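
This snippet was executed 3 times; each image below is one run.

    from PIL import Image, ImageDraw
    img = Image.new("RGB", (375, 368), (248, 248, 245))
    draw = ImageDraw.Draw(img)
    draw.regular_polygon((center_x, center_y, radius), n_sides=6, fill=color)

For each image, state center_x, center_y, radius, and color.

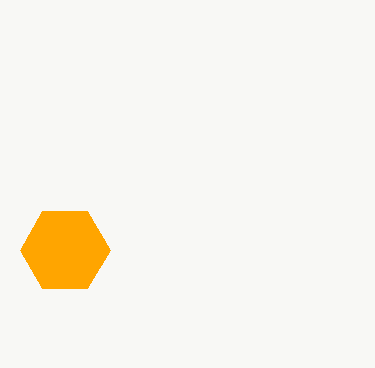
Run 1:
center_x = 65, center_y = 250, radius = 45, color = 'orange'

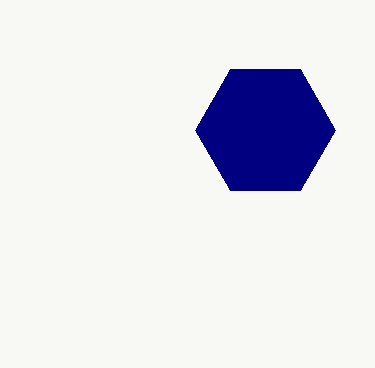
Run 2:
center_x = 265
center_y = 130
radius = 70
color = 'navy'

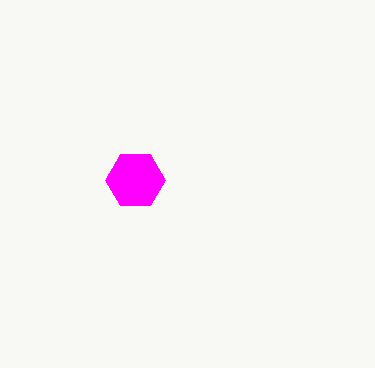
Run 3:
center_x = 135, center_y = 180, radius = 30, color = 'magenta'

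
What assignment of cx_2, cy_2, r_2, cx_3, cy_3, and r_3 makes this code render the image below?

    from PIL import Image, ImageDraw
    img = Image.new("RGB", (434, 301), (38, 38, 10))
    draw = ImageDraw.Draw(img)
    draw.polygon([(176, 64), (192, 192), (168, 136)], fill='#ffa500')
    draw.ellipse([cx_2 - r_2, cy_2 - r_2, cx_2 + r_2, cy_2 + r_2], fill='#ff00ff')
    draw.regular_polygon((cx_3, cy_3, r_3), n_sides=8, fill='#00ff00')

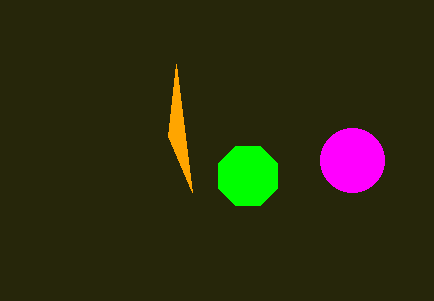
cx_2 = 352; cy_2 = 160; r_2 = 32; cx_3 = 248; cy_3 = 176; r_3 = 32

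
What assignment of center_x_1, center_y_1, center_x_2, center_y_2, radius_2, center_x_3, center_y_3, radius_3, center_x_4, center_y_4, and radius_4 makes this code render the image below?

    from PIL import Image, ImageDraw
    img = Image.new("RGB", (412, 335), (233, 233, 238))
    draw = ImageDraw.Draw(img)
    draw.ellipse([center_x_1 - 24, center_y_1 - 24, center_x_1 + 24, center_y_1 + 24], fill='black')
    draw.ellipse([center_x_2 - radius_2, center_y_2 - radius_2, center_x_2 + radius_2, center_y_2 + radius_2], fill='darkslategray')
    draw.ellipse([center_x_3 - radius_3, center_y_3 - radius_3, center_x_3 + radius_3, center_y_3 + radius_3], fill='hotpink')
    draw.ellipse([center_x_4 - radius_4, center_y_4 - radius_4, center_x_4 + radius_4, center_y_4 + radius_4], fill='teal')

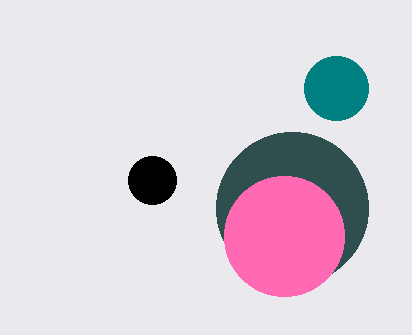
center_x_1 = 152
center_y_1 = 180
center_x_2 = 292
center_y_2 = 208
radius_2 = 76
center_x_3 = 284
center_y_3 = 236
radius_3 = 60
center_x_4 = 336
center_y_4 = 88
radius_4 = 32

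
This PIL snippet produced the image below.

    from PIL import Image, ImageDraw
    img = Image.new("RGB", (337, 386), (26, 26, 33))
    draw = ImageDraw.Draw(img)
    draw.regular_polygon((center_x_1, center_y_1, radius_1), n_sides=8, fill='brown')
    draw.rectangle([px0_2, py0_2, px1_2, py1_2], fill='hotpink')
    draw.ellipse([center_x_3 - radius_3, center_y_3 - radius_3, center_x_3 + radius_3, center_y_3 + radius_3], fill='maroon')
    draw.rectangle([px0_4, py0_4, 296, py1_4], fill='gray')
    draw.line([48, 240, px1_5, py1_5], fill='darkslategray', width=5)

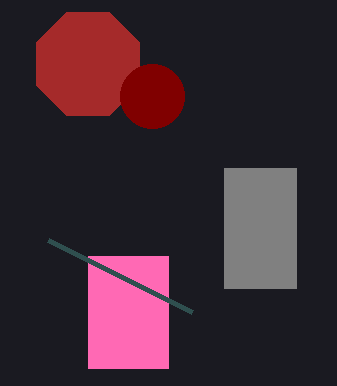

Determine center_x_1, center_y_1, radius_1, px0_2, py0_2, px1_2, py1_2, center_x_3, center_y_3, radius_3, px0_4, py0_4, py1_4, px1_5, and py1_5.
center_x_1 = 88; center_y_1 = 64; radius_1 = 56; px0_2 = 88; py0_2 = 256; px1_2 = 168; py1_2 = 368; center_x_3 = 152; center_y_3 = 96; radius_3 = 32; px0_4 = 224; py0_4 = 168; py1_4 = 288; px1_5 = 192; py1_5 = 312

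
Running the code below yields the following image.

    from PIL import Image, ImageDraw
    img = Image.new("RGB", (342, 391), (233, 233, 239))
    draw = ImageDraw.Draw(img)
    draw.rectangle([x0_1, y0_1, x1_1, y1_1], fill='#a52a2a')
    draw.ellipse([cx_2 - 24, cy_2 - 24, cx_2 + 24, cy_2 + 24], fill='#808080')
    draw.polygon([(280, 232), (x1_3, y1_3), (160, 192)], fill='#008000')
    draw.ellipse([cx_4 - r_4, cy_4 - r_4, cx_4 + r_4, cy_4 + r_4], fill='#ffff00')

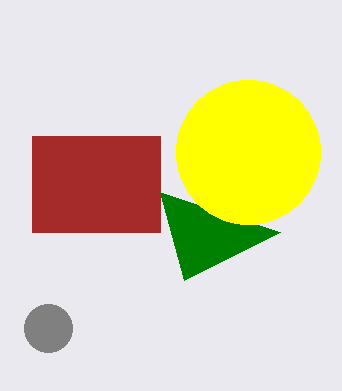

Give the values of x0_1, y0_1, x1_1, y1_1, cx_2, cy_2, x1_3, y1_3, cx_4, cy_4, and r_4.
x0_1 = 32, y0_1 = 136, x1_1 = 160, y1_1 = 232, cx_2 = 48, cy_2 = 328, x1_3 = 184, y1_3 = 280, cx_4 = 248, cy_4 = 152, r_4 = 72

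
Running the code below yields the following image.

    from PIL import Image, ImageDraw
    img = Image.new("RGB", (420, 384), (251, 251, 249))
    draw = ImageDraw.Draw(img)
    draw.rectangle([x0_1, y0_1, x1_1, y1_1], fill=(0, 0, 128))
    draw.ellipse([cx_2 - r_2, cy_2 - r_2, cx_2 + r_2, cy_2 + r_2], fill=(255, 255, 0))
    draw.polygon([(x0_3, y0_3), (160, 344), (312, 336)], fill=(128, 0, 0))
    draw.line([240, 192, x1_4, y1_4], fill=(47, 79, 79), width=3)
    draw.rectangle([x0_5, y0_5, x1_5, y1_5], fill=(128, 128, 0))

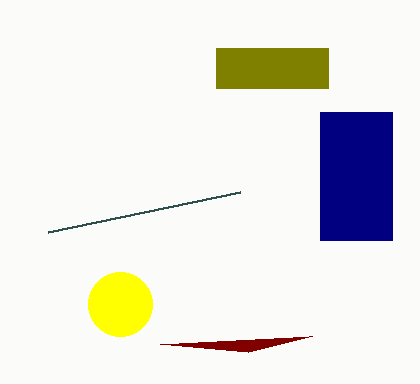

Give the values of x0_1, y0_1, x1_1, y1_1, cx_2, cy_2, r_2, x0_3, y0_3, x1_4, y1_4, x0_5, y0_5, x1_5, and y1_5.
x0_1 = 320, y0_1 = 112, x1_1 = 392, y1_1 = 240, cx_2 = 120, cy_2 = 304, r_2 = 32, x0_3 = 248, y0_3 = 352, x1_4 = 48, y1_4 = 232, x0_5 = 216, y0_5 = 48, x1_5 = 328, y1_5 = 88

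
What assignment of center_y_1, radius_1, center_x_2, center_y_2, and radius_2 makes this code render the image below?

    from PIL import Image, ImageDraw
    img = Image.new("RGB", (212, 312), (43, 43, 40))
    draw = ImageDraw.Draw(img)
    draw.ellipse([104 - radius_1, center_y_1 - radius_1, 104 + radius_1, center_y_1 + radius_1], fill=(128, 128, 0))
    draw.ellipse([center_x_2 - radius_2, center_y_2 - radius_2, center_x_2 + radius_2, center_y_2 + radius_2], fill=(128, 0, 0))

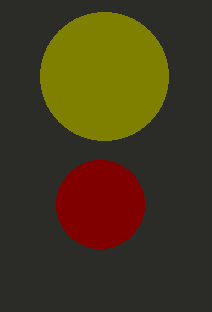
center_y_1 = 76, radius_1 = 64, center_x_2 = 100, center_y_2 = 204, radius_2 = 44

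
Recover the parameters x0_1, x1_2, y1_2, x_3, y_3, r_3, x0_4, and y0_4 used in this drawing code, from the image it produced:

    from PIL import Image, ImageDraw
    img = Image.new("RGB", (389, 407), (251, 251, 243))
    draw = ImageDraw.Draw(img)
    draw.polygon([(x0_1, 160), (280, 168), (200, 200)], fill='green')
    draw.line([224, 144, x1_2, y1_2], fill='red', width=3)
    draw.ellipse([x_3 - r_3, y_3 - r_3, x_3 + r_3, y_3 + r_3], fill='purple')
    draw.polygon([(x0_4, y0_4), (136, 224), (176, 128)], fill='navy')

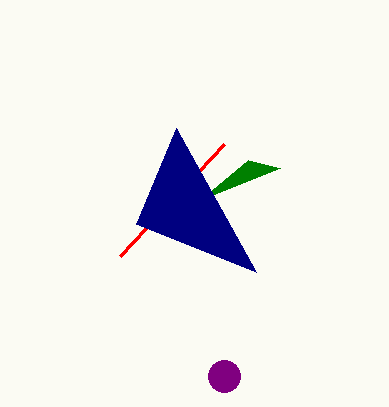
x0_1 = 248, x1_2 = 120, y1_2 = 256, x_3 = 224, y_3 = 376, r_3 = 16, x0_4 = 256, y0_4 = 272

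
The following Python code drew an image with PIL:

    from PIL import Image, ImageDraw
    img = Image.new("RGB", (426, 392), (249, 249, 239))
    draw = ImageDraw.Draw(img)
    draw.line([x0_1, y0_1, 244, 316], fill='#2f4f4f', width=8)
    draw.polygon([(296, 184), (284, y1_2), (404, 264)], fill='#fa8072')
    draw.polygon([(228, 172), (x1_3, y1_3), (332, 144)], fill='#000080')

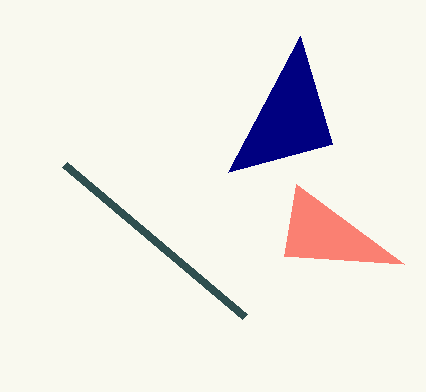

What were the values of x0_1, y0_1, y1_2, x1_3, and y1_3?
x0_1 = 64; y0_1 = 164; y1_2 = 256; x1_3 = 300; y1_3 = 36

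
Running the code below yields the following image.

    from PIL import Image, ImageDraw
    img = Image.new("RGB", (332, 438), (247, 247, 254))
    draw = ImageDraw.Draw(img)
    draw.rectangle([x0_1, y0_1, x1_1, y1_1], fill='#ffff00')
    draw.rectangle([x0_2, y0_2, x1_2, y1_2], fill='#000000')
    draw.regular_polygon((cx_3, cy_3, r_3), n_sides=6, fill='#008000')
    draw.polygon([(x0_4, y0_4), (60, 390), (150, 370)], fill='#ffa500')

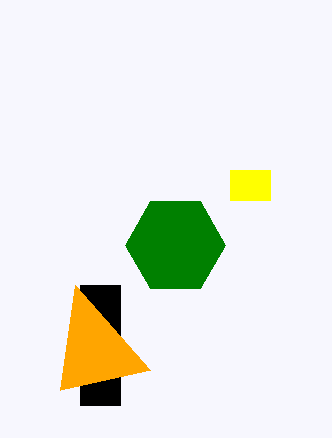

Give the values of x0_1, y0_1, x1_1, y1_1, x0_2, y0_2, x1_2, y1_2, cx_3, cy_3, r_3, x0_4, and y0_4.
x0_1 = 230; y0_1 = 170; x1_1 = 270; y1_1 = 200; x0_2 = 80; y0_2 = 285; x1_2 = 120; y1_2 = 405; cx_3 = 175; cy_3 = 245; r_3 = 50; x0_4 = 75; y0_4 = 285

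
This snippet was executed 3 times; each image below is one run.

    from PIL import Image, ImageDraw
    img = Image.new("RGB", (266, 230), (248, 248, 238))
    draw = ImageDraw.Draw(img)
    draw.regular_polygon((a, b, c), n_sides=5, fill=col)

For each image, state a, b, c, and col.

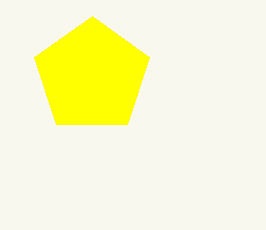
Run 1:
a = 92, b = 76, c = 60, col = 'yellow'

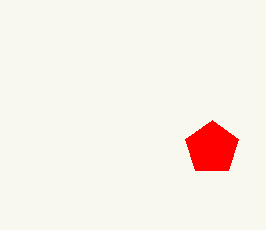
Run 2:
a = 212
b = 148
c = 28
col = 'red'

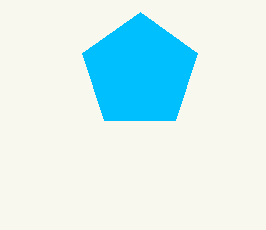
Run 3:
a = 140, b = 72, c = 60, col = 'deepskyblue'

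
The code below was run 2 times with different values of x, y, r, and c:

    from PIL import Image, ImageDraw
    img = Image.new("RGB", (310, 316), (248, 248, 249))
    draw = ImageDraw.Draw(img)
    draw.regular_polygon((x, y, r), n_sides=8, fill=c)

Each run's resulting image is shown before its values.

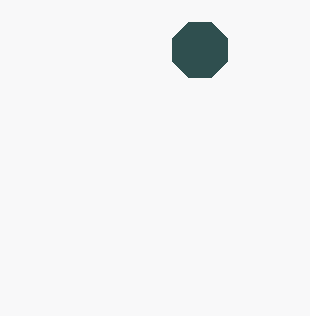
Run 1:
x = 200
y = 50
r = 30
c = 'darkslategray'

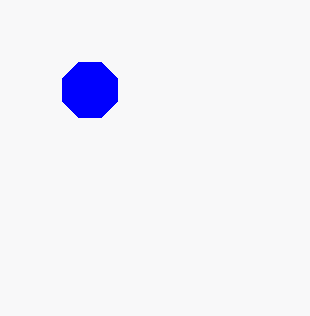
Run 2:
x = 90; y = 90; r = 30; c = 'blue'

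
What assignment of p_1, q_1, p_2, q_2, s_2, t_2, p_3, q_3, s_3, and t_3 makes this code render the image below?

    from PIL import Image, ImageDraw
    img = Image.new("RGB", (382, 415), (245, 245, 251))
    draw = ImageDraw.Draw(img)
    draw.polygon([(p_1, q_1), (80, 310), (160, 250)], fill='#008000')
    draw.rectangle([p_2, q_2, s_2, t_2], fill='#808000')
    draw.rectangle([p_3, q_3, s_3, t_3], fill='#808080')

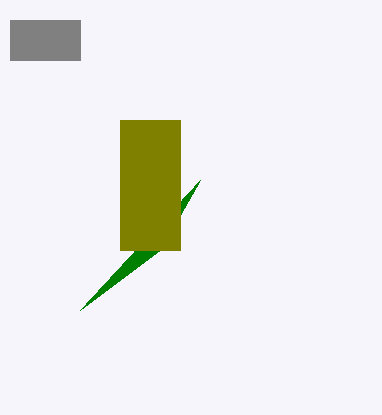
p_1 = 200, q_1 = 180, p_2 = 120, q_2 = 120, s_2 = 180, t_2 = 250, p_3 = 10, q_3 = 20, s_3 = 80, t_3 = 60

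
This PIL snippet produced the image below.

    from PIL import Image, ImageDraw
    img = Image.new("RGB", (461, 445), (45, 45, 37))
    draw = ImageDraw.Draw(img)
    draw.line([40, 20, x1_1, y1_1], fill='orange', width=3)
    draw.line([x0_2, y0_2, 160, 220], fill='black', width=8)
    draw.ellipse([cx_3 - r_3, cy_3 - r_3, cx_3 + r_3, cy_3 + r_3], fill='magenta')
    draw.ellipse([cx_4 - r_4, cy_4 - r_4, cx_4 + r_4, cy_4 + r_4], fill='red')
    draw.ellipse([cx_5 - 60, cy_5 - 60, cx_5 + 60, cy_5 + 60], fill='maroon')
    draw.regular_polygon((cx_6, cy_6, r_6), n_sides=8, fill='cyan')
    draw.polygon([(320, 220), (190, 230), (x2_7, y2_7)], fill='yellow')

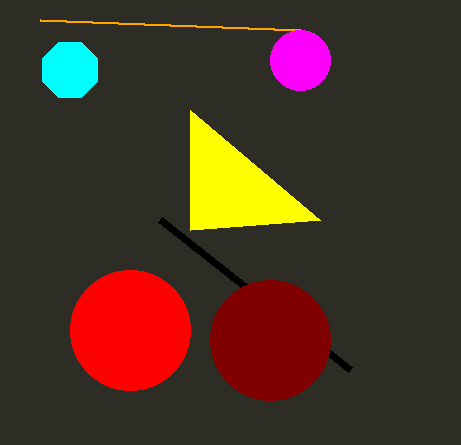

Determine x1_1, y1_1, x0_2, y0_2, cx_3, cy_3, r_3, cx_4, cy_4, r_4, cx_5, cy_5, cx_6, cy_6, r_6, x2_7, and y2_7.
x1_1 = 300; y1_1 = 30; x0_2 = 350; y0_2 = 370; cx_3 = 300; cy_3 = 60; r_3 = 30; cx_4 = 130; cy_4 = 330; r_4 = 60; cx_5 = 270; cy_5 = 340; cx_6 = 70; cy_6 = 70; r_6 = 30; x2_7 = 190; y2_7 = 110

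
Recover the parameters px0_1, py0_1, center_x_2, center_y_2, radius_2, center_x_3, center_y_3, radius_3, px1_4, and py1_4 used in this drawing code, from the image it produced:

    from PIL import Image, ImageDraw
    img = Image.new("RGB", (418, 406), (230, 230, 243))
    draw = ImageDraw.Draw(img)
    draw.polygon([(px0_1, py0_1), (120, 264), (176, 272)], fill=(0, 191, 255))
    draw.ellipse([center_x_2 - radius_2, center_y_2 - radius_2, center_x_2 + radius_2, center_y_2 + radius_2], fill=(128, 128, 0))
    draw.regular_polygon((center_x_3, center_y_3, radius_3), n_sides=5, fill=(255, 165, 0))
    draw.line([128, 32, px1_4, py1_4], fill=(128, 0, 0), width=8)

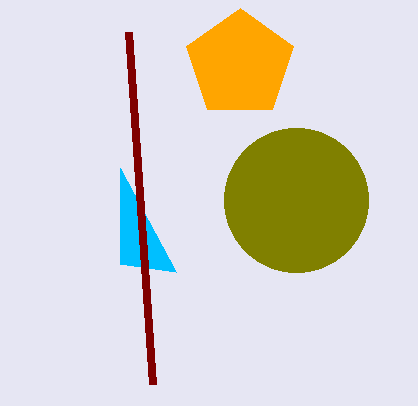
px0_1 = 120; py0_1 = 168; center_x_2 = 296; center_y_2 = 200; radius_2 = 72; center_x_3 = 240; center_y_3 = 64; radius_3 = 56; px1_4 = 152; py1_4 = 384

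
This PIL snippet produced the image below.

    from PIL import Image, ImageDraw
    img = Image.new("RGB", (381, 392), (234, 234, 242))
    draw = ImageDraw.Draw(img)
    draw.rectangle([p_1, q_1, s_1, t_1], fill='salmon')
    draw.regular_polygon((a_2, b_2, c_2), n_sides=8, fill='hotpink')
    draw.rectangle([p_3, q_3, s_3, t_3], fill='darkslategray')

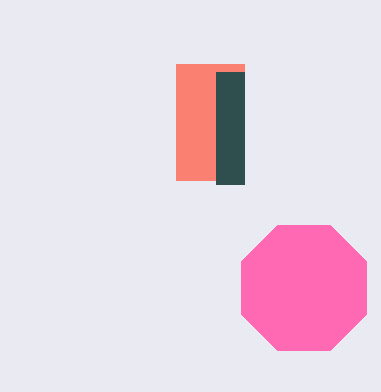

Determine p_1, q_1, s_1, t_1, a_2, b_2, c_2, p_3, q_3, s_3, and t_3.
p_1 = 176; q_1 = 64; s_1 = 244; t_1 = 180; a_2 = 304; b_2 = 288; c_2 = 68; p_3 = 216; q_3 = 72; s_3 = 244; t_3 = 184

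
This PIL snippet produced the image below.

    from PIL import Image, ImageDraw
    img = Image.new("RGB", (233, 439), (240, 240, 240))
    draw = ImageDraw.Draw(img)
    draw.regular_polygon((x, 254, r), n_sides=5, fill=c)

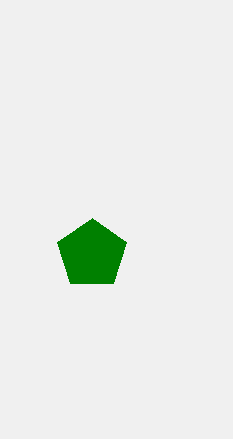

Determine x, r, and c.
x = 92, r = 36, c = 'green'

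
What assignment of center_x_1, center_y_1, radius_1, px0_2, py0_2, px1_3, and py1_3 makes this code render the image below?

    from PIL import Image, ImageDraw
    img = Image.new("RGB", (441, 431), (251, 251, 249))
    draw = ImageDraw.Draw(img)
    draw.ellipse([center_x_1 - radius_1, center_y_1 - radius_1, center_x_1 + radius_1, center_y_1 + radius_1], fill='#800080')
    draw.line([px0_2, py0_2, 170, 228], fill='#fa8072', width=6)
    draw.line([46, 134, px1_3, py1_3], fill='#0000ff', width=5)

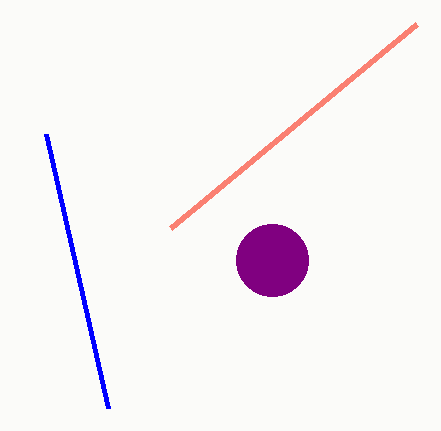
center_x_1 = 272; center_y_1 = 260; radius_1 = 36; px0_2 = 416; py0_2 = 24; px1_3 = 108; py1_3 = 408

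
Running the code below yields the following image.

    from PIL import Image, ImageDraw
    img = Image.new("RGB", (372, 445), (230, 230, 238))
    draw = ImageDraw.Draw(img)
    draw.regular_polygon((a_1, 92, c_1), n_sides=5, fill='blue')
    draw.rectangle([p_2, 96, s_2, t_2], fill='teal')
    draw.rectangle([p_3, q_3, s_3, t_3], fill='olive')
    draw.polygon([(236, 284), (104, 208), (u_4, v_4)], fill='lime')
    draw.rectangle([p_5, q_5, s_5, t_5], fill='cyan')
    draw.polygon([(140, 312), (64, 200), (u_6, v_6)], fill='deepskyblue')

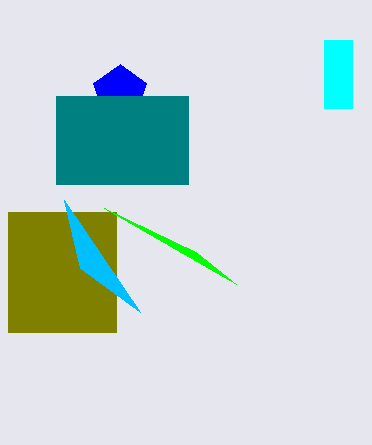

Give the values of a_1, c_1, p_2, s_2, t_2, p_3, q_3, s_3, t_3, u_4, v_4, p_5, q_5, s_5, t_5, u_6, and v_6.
a_1 = 120
c_1 = 28
p_2 = 56
s_2 = 188
t_2 = 184
p_3 = 8
q_3 = 212
s_3 = 116
t_3 = 332
u_4 = 196
v_4 = 252
p_5 = 324
q_5 = 40
s_5 = 352
t_5 = 108
u_6 = 80
v_6 = 268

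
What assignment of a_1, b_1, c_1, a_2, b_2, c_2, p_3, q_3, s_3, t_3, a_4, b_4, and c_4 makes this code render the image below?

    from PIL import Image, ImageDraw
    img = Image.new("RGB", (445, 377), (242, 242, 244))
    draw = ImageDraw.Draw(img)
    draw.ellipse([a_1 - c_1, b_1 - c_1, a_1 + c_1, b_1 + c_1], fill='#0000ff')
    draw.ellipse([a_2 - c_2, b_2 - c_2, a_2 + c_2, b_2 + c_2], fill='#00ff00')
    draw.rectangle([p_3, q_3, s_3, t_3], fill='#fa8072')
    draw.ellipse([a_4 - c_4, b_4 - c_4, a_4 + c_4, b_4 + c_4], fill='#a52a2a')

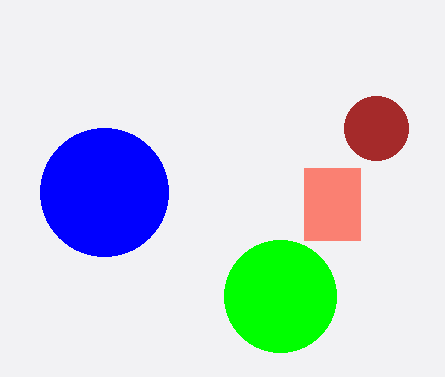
a_1 = 104; b_1 = 192; c_1 = 64; a_2 = 280; b_2 = 296; c_2 = 56; p_3 = 304; q_3 = 168; s_3 = 360; t_3 = 240; a_4 = 376; b_4 = 128; c_4 = 32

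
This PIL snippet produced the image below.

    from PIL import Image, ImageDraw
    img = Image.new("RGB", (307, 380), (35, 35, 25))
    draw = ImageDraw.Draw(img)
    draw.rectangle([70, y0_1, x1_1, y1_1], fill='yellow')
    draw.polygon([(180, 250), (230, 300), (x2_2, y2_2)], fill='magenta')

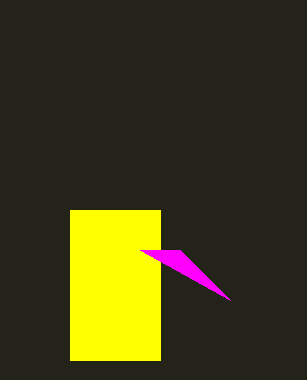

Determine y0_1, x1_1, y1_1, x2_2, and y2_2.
y0_1 = 210
x1_1 = 160
y1_1 = 360
x2_2 = 140
y2_2 = 250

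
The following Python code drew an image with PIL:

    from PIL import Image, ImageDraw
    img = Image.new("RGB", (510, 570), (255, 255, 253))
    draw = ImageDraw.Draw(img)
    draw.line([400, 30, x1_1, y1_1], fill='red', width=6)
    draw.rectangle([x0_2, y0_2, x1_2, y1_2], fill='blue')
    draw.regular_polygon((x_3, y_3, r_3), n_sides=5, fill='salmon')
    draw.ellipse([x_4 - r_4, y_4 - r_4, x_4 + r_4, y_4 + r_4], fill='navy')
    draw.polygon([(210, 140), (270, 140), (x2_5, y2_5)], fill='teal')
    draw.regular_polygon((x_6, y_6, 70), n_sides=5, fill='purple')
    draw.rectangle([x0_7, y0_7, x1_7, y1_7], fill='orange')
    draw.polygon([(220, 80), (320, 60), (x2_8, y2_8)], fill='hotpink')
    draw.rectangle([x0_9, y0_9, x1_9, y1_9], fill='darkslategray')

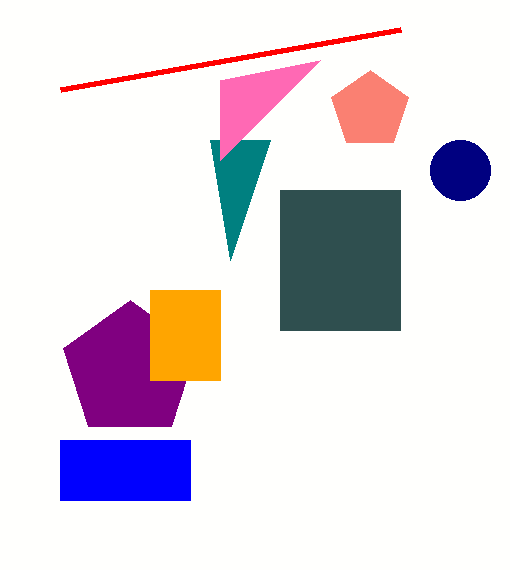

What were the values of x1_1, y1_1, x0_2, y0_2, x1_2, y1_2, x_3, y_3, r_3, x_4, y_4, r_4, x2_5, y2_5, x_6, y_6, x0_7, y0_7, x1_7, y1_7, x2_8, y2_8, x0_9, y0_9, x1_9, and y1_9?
x1_1 = 60
y1_1 = 90
x0_2 = 60
y0_2 = 440
x1_2 = 190
y1_2 = 500
x_3 = 370
y_3 = 110
r_3 = 40
x_4 = 460
y_4 = 170
r_4 = 30
x2_5 = 230
y2_5 = 260
x_6 = 130
y_6 = 370
x0_7 = 150
y0_7 = 290
x1_7 = 220
y1_7 = 380
x2_8 = 220
y2_8 = 160
x0_9 = 280
y0_9 = 190
x1_9 = 400
y1_9 = 330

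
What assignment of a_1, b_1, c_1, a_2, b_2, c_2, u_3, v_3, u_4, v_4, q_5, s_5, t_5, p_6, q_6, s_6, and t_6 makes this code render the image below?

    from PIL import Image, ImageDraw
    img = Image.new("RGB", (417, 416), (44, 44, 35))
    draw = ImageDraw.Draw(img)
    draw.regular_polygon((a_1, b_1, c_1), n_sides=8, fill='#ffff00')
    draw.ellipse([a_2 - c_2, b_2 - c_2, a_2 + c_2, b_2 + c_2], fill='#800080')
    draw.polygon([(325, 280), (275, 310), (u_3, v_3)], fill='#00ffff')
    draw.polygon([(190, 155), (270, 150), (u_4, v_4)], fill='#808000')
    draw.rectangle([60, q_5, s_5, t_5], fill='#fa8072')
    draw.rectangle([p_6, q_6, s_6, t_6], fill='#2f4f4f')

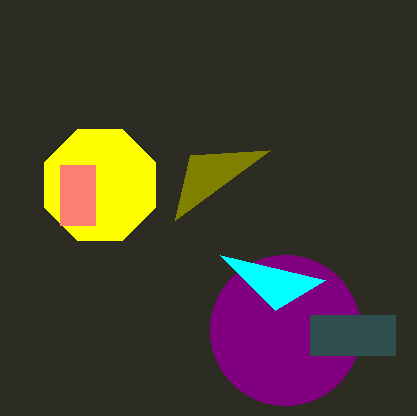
a_1 = 100, b_1 = 185, c_1 = 60, a_2 = 285, b_2 = 330, c_2 = 75, u_3 = 220, v_3 = 255, u_4 = 175, v_4 = 220, q_5 = 165, s_5 = 95, t_5 = 225, p_6 = 310, q_6 = 315, s_6 = 395, t_6 = 355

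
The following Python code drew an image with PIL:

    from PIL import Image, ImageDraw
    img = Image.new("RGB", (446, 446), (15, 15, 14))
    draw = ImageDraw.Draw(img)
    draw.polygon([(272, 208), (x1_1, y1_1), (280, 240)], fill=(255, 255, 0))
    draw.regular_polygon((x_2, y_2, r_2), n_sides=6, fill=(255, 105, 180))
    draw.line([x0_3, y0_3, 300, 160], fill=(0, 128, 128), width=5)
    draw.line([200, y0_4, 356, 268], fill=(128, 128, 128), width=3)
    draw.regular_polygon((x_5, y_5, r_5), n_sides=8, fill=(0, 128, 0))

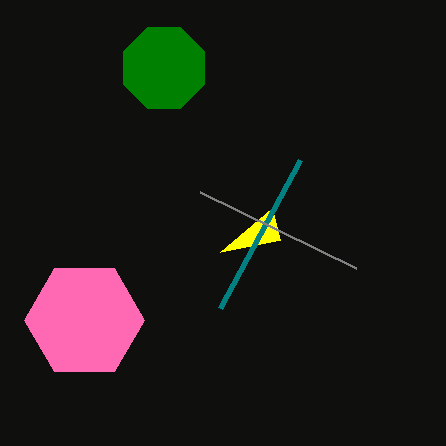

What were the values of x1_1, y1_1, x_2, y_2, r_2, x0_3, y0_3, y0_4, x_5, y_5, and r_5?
x1_1 = 220, y1_1 = 252, x_2 = 84, y_2 = 320, r_2 = 60, x0_3 = 220, y0_3 = 308, y0_4 = 192, x_5 = 164, y_5 = 68, r_5 = 44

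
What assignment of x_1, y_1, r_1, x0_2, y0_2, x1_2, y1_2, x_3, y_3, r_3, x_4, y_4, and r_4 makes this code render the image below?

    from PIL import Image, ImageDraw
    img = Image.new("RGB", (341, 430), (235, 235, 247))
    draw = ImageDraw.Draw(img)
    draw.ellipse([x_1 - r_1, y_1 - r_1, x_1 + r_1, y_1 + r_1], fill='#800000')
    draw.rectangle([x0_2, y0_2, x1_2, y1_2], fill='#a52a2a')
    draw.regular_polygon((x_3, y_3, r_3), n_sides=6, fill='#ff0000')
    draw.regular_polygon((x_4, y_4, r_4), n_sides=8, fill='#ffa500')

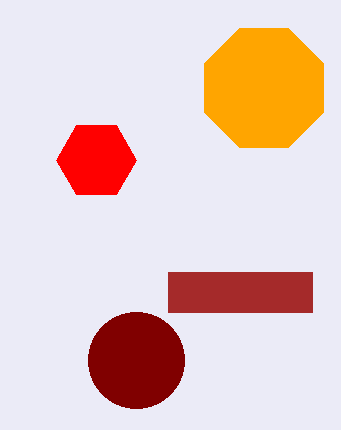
x_1 = 136, y_1 = 360, r_1 = 48, x0_2 = 168, y0_2 = 272, x1_2 = 312, y1_2 = 312, x_3 = 96, y_3 = 160, r_3 = 40, x_4 = 264, y_4 = 88, r_4 = 64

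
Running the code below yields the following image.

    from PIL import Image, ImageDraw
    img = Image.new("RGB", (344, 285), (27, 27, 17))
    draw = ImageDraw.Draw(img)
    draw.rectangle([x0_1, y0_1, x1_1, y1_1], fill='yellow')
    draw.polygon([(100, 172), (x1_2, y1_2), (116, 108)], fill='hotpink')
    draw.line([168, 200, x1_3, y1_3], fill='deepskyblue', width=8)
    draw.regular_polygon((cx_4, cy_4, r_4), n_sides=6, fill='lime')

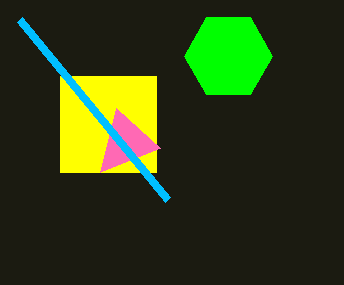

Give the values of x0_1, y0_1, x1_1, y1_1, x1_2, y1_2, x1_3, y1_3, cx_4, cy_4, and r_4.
x0_1 = 60; y0_1 = 76; x1_1 = 156; y1_1 = 172; x1_2 = 160; y1_2 = 148; x1_3 = 20; y1_3 = 20; cx_4 = 228; cy_4 = 56; r_4 = 44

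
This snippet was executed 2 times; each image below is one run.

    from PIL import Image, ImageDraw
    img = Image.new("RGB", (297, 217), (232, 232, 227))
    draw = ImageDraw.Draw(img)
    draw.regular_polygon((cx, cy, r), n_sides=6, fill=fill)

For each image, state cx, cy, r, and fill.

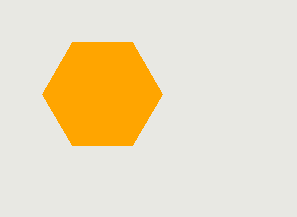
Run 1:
cx = 102; cy = 94; r = 60; fill = 'orange'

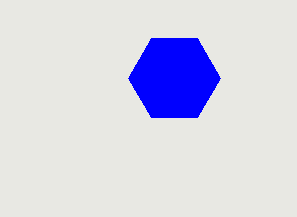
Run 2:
cx = 174
cy = 78
r = 46
fill = 'blue'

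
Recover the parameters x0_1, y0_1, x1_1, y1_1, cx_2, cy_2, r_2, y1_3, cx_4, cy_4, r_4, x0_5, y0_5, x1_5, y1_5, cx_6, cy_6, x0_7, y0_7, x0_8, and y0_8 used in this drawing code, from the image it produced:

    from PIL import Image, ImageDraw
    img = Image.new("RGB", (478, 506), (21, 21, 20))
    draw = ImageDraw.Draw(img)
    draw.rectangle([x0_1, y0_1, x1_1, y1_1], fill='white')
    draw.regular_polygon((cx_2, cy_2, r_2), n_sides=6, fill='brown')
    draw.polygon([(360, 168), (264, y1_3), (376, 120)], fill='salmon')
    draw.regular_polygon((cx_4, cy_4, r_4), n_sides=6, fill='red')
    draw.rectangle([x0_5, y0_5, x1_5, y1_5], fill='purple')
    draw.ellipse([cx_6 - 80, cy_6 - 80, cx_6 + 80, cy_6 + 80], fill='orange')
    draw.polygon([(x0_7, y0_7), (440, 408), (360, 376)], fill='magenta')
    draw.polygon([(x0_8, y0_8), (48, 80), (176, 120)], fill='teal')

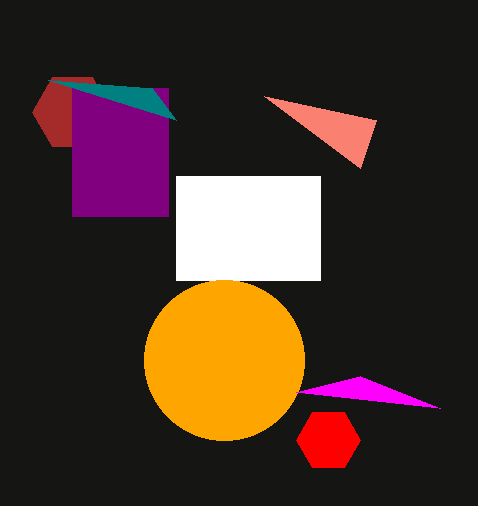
x0_1 = 176
y0_1 = 176
x1_1 = 320
y1_1 = 280
cx_2 = 72
cy_2 = 112
r_2 = 40
y1_3 = 96
cx_4 = 328
cy_4 = 440
r_4 = 32
x0_5 = 72
y0_5 = 88
x1_5 = 168
y1_5 = 216
cx_6 = 224
cy_6 = 360
x0_7 = 296
y0_7 = 392
x0_8 = 152
y0_8 = 88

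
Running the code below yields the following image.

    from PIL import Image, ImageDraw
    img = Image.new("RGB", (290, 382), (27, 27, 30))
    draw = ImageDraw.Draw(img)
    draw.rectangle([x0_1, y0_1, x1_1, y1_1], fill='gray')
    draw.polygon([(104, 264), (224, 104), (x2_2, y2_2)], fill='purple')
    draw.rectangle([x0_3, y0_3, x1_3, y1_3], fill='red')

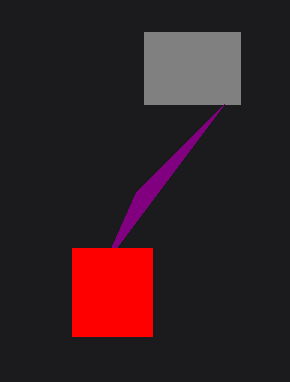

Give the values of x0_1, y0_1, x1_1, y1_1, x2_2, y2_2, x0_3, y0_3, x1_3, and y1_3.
x0_1 = 144, y0_1 = 32, x1_1 = 240, y1_1 = 104, x2_2 = 136, y2_2 = 192, x0_3 = 72, y0_3 = 248, x1_3 = 152, y1_3 = 336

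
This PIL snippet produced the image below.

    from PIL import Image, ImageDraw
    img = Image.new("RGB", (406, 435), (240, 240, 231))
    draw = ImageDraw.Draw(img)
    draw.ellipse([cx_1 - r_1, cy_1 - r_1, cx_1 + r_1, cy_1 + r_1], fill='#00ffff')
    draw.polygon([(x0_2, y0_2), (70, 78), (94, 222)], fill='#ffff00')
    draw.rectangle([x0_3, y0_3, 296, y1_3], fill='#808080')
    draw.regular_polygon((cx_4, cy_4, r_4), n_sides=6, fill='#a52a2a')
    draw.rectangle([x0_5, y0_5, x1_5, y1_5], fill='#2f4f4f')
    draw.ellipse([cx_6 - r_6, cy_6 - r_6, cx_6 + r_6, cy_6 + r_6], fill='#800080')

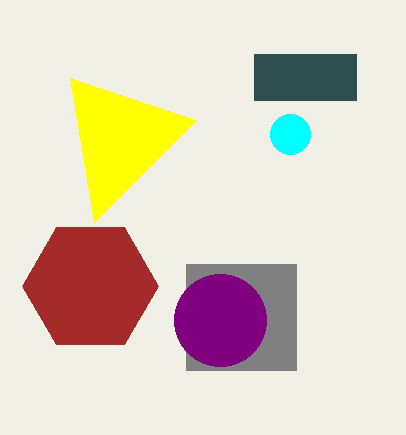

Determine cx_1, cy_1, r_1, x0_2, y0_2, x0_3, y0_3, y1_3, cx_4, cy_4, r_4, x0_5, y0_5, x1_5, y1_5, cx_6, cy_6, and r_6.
cx_1 = 290
cy_1 = 134
r_1 = 20
x0_2 = 196
y0_2 = 120
x0_3 = 186
y0_3 = 264
y1_3 = 370
cx_4 = 90
cy_4 = 286
r_4 = 68
x0_5 = 254
y0_5 = 54
x1_5 = 356
y1_5 = 100
cx_6 = 220
cy_6 = 320
r_6 = 46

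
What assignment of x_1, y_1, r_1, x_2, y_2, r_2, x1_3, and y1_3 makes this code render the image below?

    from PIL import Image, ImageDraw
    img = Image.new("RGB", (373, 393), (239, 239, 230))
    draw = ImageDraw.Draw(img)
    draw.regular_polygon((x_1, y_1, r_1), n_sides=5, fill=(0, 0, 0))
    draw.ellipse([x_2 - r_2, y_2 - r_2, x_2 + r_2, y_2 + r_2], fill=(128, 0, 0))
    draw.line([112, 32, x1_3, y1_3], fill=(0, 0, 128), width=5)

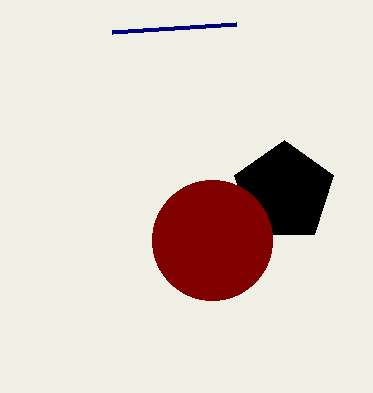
x_1 = 284; y_1 = 192; r_1 = 52; x_2 = 212; y_2 = 240; r_2 = 60; x1_3 = 236; y1_3 = 24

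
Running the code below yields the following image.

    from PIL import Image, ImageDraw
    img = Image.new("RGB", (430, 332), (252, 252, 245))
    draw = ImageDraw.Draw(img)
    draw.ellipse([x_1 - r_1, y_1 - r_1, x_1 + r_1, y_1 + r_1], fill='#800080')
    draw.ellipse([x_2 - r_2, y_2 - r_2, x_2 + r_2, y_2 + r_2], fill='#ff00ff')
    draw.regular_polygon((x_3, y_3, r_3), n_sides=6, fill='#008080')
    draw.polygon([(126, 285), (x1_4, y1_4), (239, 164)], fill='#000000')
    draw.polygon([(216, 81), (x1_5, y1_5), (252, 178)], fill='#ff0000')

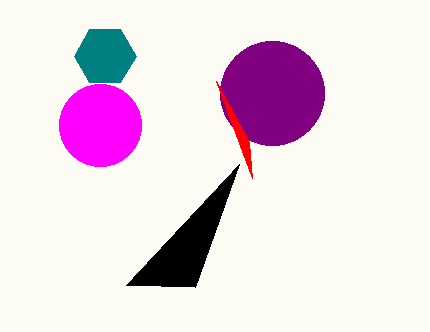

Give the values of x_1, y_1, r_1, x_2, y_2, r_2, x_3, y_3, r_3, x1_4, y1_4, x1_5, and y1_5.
x_1 = 272
y_1 = 93
r_1 = 52
x_2 = 100
y_2 = 125
r_2 = 41
x_3 = 105
y_3 = 56
r_3 = 31
x1_4 = 195
y1_4 = 287
x1_5 = 249
y1_5 = 142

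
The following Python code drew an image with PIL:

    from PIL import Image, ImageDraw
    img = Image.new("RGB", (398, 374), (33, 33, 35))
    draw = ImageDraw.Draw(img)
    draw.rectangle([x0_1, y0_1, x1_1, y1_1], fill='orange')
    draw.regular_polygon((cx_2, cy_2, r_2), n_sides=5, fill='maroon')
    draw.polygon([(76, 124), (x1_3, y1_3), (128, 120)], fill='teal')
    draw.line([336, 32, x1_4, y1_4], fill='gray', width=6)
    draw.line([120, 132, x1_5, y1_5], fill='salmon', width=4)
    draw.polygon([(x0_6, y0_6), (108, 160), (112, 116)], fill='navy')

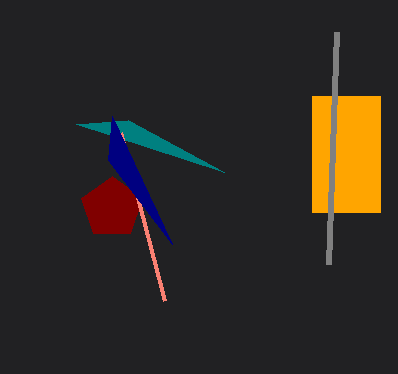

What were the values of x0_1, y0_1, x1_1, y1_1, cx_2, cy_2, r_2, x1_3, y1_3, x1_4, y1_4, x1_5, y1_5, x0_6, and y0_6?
x0_1 = 312, y0_1 = 96, x1_1 = 380, y1_1 = 212, cx_2 = 112, cy_2 = 208, r_2 = 32, x1_3 = 224, y1_3 = 172, x1_4 = 328, y1_4 = 264, x1_5 = 164, y1_5 = 300, x0_6 = 172, y0_6 = 244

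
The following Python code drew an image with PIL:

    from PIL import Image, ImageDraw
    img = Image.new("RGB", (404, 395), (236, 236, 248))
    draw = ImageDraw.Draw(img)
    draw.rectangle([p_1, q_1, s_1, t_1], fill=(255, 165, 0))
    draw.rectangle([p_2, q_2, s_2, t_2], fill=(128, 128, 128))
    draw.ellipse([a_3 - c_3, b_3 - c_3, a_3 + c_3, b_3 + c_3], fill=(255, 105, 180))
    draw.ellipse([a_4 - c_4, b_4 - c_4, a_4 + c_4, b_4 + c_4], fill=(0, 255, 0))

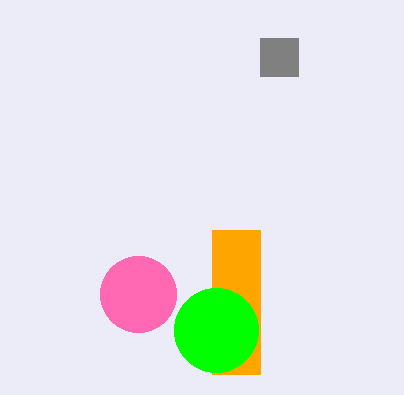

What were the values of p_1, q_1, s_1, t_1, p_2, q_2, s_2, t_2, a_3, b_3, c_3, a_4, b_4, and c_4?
p_1 = 212; q_1 = 230; s_1 = 260; t_1 = 374; p_2 = 260; q_2 = 38; s_2 = 298; t_2 = 76; a_3 = 138; b_3 = 294; c_3 = 38; a_4 = 216; b_4 = 330; c_4 = 42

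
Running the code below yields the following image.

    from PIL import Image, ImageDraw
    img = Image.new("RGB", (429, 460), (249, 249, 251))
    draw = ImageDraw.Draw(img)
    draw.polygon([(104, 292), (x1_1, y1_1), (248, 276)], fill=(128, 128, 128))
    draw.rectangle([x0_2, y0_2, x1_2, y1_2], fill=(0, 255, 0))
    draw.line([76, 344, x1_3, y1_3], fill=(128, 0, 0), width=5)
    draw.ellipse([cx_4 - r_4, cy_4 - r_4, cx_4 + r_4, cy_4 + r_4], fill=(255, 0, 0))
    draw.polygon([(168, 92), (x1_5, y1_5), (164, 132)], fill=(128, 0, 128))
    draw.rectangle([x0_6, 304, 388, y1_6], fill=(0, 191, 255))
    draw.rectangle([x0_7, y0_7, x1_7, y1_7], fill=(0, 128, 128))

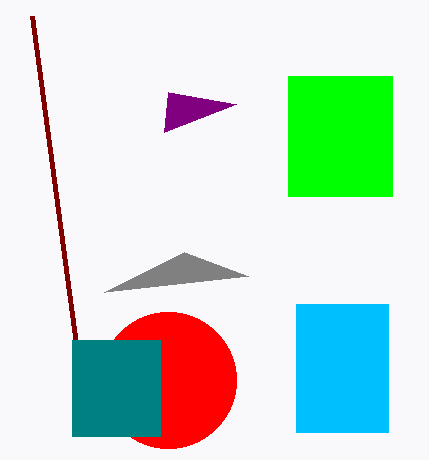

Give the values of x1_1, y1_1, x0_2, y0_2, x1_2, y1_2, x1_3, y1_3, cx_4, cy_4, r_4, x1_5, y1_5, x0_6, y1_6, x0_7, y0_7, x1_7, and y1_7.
x1_1 = 184; y1_1 = 252; x0_2 = 288; y0_2 = 76; x1_2 = 392; y1_2 = 196; x1_3 = 32; y1_3 = 16; cx_4 = 168; cy_4 = 380; r_4 = 68; x1_5 = 236; y1_5 = 104; x0_6 = 296; y1_6 = 432; x0_7 = 72; y0_7 = 340; x1_7 = 160; y1_7 = 436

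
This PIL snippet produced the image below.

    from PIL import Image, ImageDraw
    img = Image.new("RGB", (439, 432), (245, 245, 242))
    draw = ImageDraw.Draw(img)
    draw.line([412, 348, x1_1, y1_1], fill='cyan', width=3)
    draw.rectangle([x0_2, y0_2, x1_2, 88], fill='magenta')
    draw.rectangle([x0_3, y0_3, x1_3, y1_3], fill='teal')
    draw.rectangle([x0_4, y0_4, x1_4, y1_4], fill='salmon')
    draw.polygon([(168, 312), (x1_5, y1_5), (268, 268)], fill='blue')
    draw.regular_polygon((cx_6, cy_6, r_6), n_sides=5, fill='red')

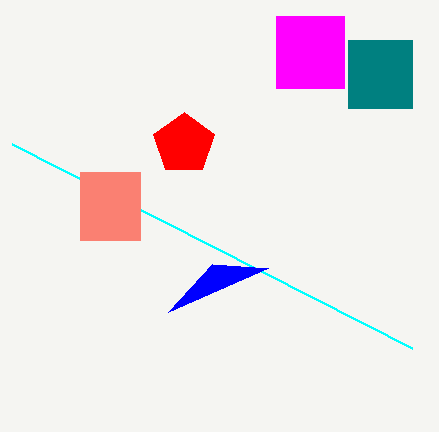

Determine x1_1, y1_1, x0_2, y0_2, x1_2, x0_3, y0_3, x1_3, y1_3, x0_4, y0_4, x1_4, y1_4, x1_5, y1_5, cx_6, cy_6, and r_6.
x1_1 = 12
y1_1 = 144
x0_2 = 276
y0_2 = 16
x1_2 = 344
x0_3 = 348
y0_3 = 40
x1_3 = 412
y1_3 = 108
x0_4 = 80
y0_4 = 172
x1_4 = 140
y1_4 = 240
x1_5 = 212
y1_5 = 264
cx_6 = 184
cy_6 = 144
r_6 = 32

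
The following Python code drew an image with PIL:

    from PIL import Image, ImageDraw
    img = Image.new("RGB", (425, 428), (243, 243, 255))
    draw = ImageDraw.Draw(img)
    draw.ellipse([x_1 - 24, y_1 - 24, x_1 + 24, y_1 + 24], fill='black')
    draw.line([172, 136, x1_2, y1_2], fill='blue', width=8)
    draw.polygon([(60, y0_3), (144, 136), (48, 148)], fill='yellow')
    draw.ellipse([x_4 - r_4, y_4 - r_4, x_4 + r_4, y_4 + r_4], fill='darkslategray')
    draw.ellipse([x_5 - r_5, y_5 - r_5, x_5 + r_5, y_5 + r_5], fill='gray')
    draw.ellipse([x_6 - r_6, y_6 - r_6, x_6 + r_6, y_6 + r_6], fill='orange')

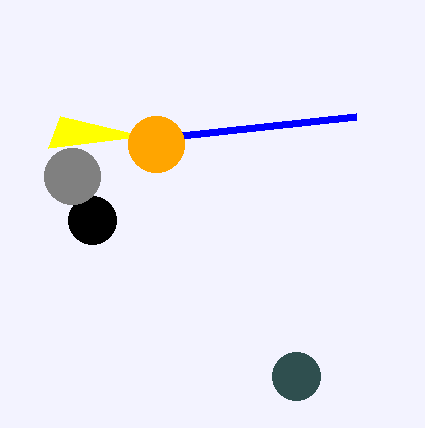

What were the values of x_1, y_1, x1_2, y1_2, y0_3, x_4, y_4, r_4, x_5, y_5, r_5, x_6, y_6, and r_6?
x_1 = 92
y_1 = 220
x1_2 = 356
y1_2 = 116
y0_3 = 116
x_4 = 296
y_4 = 376
r_4 = 24
x_5 = 72
y_5 = 176
r_5 = 28
x_6 = 156
y_6 = 144
r_6 = 28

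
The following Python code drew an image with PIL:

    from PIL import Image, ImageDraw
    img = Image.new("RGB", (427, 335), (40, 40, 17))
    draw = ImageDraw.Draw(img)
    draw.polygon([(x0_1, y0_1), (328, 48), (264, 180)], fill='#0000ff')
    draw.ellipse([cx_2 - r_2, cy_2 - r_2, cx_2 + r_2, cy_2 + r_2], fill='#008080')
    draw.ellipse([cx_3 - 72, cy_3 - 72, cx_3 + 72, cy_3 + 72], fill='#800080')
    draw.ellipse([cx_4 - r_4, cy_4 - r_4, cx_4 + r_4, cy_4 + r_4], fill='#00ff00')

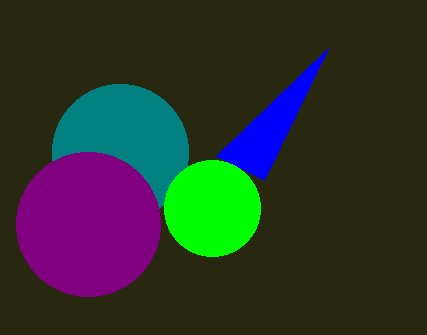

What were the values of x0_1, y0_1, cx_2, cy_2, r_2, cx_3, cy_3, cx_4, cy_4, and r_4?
x0_1 = 216; y0_1 = 156; cx_2 = 120; cy_2 = 152; r_2 = 68; cx_3 = 88; cy_3 = 224; cx_4 = 212; cy_4 = 208; r_4 = 48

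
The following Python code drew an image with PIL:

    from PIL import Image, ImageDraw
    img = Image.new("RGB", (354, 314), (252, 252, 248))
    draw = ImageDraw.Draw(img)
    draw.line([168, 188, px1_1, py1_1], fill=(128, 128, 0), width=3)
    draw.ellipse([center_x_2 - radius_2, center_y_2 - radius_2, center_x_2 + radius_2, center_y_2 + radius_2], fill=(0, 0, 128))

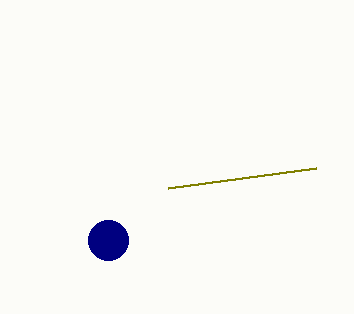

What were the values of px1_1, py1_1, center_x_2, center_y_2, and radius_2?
px1_1 = 316; py1_1 = 168; center_x_2 = 108; center_y_2 = 240; radius_2 = 20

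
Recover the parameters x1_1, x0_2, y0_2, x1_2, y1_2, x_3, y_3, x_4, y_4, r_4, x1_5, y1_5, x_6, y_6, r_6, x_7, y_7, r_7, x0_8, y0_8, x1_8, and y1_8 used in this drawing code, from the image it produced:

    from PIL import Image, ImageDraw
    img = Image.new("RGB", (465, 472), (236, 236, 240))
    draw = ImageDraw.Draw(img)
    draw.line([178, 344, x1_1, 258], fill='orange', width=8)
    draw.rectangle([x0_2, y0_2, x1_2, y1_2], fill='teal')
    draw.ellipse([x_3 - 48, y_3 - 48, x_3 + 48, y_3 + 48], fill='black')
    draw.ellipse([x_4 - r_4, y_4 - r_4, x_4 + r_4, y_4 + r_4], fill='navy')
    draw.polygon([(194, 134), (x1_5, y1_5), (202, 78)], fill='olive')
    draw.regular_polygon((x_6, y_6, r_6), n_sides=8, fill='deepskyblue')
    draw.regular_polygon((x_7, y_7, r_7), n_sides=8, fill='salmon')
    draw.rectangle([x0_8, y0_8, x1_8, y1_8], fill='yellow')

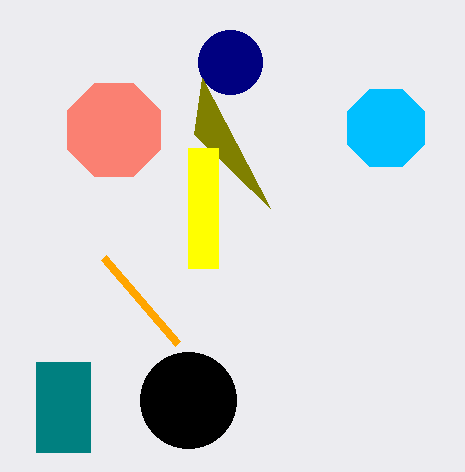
x1_1 = 104
x0_2 = 36
y0_2 = 362
x1_2 = 90
y1_2 = 452
x_3 = 188
y_3 = 400
x_4 = 230
y_4 = 62
r_4 = 32
x1_5 = 270
y1_5 = 208
x_6 = 386
y_6 = 128
r_6 = 42
x_7 = 114
y_7 = 130
r_7 = 50
x0_8 = 188
y0_8 = 148
x1_8 = 218
y1_8 = 268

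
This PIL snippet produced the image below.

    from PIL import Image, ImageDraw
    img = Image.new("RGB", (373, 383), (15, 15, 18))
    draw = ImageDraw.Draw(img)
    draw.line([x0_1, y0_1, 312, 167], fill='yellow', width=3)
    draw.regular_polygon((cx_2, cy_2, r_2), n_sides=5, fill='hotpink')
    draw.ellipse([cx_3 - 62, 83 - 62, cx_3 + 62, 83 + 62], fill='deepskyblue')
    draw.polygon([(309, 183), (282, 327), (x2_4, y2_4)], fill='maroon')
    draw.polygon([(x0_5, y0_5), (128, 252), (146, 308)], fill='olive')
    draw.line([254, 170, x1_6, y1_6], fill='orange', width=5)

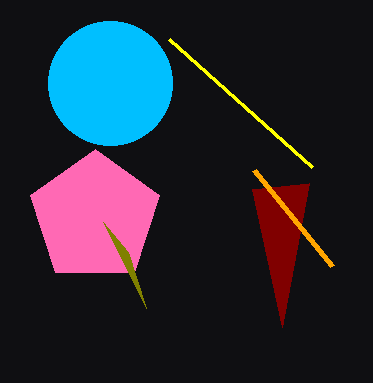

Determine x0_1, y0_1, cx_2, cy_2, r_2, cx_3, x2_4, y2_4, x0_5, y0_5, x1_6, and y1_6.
x0_1 = 169, y0_1 = 39, cx_2 = 95, cy_2 = 217, r_2 = 68, cx_3 = 110, x2_4 = 252, y2_4 = 189, x0_5 = 103, y0_5 = 222, x1_6 = 332, y1_6 = 266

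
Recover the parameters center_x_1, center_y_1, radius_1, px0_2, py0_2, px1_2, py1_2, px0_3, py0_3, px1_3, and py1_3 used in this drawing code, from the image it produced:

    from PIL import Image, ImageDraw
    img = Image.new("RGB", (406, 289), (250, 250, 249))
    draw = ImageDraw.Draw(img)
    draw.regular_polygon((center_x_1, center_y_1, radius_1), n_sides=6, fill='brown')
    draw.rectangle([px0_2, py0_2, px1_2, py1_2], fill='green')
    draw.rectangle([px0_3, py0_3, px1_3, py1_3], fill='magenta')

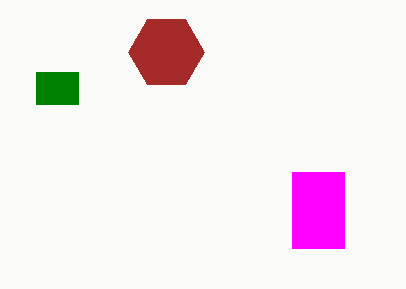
center_x_1 = 166, center_y_1 = 52, radius_1 = 38, px0_2 = 36, py0_2 = 72, px1_2 = 78, py1_2 = 104, px0_3 = 292, py0_3 = 172, px1_3 = 344, py1_3 = 248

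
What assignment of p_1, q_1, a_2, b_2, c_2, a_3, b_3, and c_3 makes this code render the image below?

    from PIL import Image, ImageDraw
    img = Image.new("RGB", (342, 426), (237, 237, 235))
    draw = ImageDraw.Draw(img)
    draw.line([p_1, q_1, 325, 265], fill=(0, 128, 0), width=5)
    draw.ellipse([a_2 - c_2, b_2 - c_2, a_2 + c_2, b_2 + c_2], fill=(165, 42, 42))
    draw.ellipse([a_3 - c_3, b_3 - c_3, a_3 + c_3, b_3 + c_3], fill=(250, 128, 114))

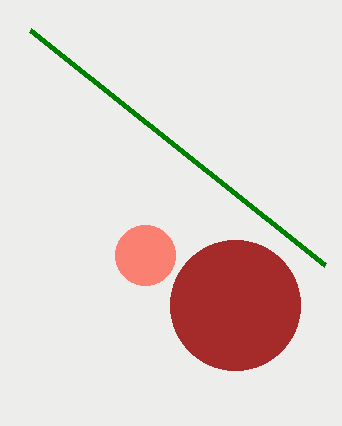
p_1 = 30, q_1 = 30, a_2 = 235, b_2 = 305, c_2 = 65, a_3 = 145, b_3 = 255, c_3 = 30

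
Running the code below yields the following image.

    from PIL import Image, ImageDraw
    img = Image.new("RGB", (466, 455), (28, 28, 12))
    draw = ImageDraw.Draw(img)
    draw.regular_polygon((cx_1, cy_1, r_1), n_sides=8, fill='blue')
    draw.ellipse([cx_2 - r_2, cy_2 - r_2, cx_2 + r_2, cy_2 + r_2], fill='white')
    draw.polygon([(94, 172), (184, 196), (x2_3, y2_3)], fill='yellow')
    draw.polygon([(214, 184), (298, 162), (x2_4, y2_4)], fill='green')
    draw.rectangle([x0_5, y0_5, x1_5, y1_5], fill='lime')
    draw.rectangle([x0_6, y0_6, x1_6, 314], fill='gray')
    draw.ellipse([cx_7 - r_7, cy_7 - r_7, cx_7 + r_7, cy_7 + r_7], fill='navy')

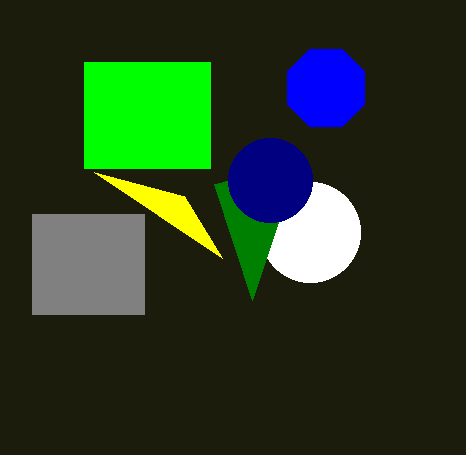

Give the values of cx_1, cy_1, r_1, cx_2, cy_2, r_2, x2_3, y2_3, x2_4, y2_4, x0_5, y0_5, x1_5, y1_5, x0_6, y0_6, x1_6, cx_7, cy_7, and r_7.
cx_1 = 326
cy_1 = 88
r_1 = 42
cx_2 = 310
cy_2 = 232
r_2 = 50
x2_3 = 222
y2_3 = 258
x2_4 = 252
y2_4 = 300
x0_5 = 84
y0_5 = 62
x1_5 = 210
y1_5 = 168
x0_6 = 32
y0_6 = 214
x1_6 = 144
cx_7 = 270
cy_7 = 180
r_7 = 42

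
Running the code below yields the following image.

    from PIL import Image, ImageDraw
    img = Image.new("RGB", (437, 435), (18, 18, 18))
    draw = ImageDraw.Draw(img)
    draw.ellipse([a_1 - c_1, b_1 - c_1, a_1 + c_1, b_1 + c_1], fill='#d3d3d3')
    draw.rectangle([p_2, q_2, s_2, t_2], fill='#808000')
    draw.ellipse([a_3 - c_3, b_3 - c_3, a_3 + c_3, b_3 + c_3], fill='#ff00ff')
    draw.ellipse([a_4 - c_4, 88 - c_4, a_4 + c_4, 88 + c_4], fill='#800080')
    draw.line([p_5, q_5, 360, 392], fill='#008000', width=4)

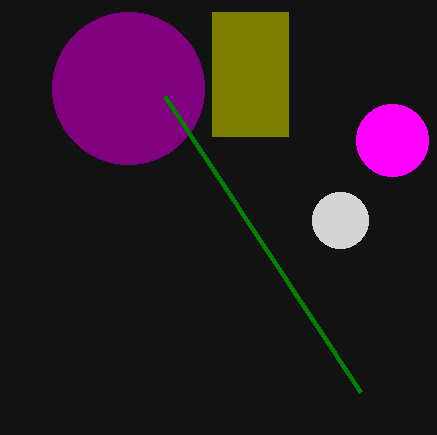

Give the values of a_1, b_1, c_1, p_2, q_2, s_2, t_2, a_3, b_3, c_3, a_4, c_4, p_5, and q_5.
a_1 = 340
b_1 = 220
c_1 = 28
p_2 = 212
q_2 = 12
s_2 = 288
t_2 = 136
a_3 = 392
b_3 = 140
c_3 = 36
a_4 = 128
c_4 = 76
p_5 = 164
q_5 = 96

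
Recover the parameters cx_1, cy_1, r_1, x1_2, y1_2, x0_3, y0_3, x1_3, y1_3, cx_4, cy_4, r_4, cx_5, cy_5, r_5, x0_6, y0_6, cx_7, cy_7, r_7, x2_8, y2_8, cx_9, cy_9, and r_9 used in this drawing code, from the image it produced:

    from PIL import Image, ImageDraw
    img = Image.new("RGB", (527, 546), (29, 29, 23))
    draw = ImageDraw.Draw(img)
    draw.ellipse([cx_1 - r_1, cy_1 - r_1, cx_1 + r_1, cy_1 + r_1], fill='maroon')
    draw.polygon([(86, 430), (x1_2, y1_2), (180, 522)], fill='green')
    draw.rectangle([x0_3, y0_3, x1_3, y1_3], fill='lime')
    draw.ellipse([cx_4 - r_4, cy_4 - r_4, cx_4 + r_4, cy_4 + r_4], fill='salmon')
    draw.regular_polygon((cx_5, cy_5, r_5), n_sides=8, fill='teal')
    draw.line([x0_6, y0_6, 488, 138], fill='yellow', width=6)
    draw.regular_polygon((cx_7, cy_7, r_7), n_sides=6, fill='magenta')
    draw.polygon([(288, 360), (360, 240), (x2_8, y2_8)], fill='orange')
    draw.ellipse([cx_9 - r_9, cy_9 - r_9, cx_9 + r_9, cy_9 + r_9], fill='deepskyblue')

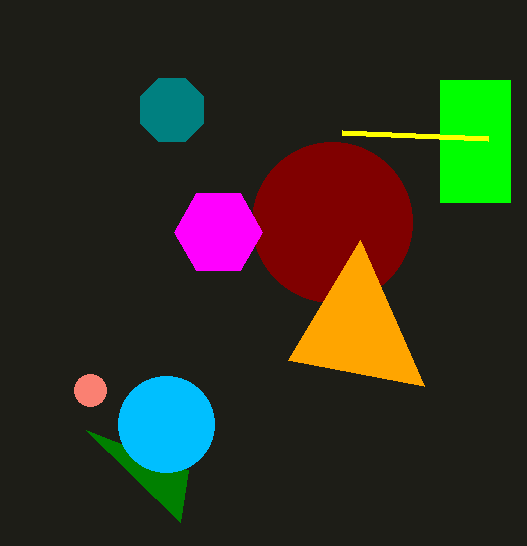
cx_1 = 332; cy_1 = 222; r_1 = 80; x1_2 = 188; y1_2 = 470; x0_3 = 440; y0_3 = 80; x1_3 = 510; y1_3 = 202; cx_4 = 90; cy_4 = 390; r_4 = 16; cx_5 = 172; cy_5 = 110; r_5 = 34; x0_6 = 342; y0_6 = 132; cx_7 = 218; cy_7 = 232; r_7 = 44; x2_8 = 424; y2_8 = 386; cx_9 = 166; cy_9 = 424; r_9 = 48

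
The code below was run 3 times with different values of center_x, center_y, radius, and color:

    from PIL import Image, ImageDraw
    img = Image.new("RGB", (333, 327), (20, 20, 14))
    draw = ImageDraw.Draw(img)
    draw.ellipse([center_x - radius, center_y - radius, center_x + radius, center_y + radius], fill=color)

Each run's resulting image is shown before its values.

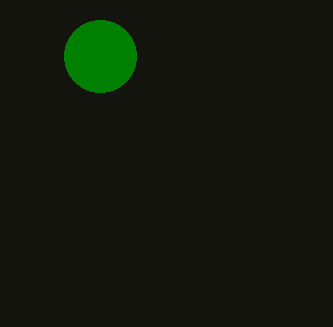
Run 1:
center_x = 100; center_y = 56; radius = 36; color = 'green'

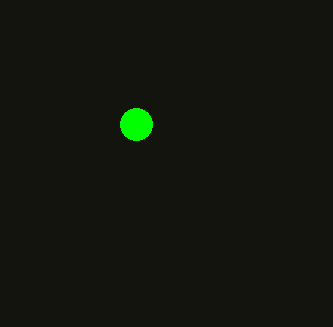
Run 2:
center_x = 136, center_y = 124, radius = 16, color = 'lime'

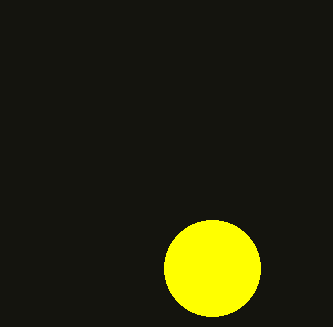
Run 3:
center_x = 212
center_y = 268
radius = 48
color = 'yellow'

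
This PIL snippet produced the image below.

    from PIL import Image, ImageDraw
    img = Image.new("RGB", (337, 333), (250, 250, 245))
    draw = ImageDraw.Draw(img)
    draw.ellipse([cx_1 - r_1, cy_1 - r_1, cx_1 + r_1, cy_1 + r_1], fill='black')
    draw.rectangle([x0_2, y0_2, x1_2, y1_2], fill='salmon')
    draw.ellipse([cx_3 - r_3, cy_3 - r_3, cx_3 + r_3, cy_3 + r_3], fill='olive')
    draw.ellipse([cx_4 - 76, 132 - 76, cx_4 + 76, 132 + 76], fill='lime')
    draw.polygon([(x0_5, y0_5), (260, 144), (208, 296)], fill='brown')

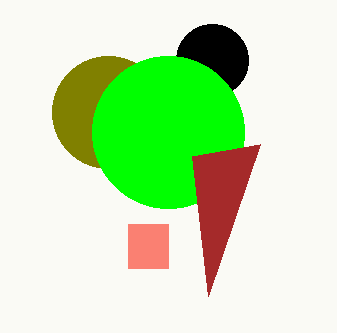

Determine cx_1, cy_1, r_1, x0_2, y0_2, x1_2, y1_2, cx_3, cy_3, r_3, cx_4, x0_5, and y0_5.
cx_1 = 212, cy_1 = 60, r_1 = 36, x0_2 = 128, y0_2 = 224, x1_2 = 168, y1_2 = 268, cx_3 = 108, cy_3 = 112, r_3 = 56, cx_4 = 168, x0_5 = 192, y0_5 = 156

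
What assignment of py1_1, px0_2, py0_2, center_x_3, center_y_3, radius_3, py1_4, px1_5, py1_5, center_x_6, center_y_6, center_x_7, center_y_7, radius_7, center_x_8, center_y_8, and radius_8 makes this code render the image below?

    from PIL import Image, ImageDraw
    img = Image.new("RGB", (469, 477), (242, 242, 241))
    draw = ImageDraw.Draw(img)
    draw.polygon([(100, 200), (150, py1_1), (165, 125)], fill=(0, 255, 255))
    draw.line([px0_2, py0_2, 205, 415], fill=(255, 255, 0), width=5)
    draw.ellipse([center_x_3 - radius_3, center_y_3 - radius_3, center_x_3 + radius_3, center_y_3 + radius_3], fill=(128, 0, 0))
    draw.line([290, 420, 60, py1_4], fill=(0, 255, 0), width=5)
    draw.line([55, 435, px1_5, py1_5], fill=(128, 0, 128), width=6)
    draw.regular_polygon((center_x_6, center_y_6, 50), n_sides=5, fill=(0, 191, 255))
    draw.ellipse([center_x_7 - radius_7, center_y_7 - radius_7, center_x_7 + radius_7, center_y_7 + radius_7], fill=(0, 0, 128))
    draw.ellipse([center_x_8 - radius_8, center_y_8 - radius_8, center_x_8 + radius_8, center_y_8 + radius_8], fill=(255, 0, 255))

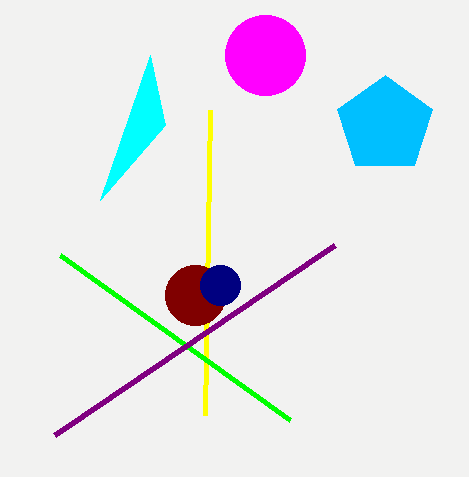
py1_1 = 55, px0_2 = 210, py0_2 = 110, center_x_3 = 195, center_y_3 = 295, radius_3 = 30, py1_4 = 255, px1_5 = 335, py1_5 = 245, center_x_6 = 385, center_y_6 = 125, center_x_7 = 220, center_y_7 = 285, radius_7 = 20, center_x_8 = 265, center_y_8 = 55, radius_8 = 40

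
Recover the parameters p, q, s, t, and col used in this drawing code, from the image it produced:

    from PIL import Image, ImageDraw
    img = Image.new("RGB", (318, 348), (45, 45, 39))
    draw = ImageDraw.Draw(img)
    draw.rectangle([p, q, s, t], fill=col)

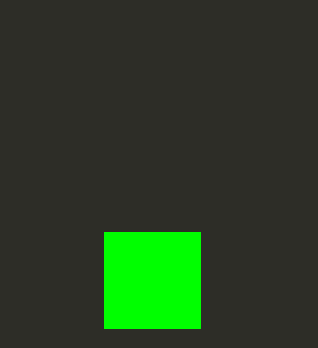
p = 104; q = 232; s = 200; t = 328; col = 'lime'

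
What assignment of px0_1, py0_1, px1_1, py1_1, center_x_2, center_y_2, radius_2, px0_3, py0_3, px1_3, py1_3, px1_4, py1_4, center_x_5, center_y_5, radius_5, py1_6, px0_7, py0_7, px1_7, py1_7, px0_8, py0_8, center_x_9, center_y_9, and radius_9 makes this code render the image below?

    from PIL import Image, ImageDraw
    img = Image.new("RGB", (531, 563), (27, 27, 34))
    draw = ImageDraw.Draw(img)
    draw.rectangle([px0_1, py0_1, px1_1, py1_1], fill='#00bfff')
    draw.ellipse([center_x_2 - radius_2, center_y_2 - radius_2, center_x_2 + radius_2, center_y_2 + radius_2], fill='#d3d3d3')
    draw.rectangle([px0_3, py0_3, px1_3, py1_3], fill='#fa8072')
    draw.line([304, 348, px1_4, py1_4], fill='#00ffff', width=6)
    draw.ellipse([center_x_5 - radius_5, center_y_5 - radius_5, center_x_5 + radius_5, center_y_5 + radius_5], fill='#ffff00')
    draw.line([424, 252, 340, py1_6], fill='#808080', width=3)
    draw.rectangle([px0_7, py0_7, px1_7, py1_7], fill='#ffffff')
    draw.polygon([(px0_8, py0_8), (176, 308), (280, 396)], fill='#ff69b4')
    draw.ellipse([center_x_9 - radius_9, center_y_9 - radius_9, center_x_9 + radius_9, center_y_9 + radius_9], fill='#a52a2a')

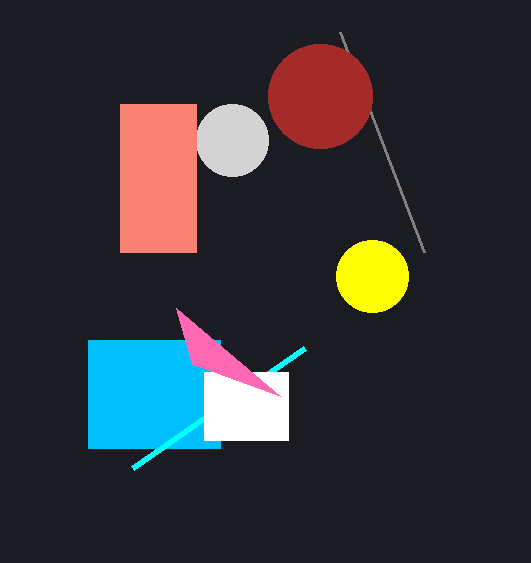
px0_1 = 88
py0_1 = 340
px1_1 = 220
py1_1 = 448
center_x_2 = 232
center_y_2 = 140
radius_2 = 36
px0_3 = 120
py0_3 = 104
px1_3 = 196
py1_3 = 252
px1_4 = 132
py1_4 = 468
center_x_5 = 372
center_y_5 = 276
radius_5 = 36
py1_6 = 32
px0_7 = 204
py0_7 = 372
px1_7 = 288
py1_7 = 440
px0_8 = 192
py0_8 = 364
center_x_9 = 320
center_y_9 = 96
radius_9 = 52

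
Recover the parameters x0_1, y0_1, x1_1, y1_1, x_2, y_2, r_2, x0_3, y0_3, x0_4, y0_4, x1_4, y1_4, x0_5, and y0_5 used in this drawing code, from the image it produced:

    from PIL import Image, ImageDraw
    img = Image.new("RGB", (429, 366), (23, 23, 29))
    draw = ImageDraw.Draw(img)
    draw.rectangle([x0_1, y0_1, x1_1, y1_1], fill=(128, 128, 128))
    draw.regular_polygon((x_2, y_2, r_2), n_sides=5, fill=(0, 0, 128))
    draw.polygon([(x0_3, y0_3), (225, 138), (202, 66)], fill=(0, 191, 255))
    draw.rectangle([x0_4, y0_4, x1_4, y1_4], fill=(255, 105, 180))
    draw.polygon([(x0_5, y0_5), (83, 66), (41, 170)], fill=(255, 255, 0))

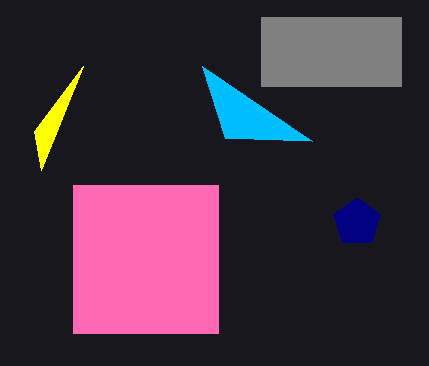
x0_1 = 261, y0_1 = 17, x1_1 = 401, y1_1 = 86, x_2 = 357, y_2 = 222, r_2 = 25, x0_3 = 312, y0_3 = 141, x0_4 = 73, y0_4 = 185, x1_4 = 218, y1_4 = 333, x0_5 = 34, y0_5 = 131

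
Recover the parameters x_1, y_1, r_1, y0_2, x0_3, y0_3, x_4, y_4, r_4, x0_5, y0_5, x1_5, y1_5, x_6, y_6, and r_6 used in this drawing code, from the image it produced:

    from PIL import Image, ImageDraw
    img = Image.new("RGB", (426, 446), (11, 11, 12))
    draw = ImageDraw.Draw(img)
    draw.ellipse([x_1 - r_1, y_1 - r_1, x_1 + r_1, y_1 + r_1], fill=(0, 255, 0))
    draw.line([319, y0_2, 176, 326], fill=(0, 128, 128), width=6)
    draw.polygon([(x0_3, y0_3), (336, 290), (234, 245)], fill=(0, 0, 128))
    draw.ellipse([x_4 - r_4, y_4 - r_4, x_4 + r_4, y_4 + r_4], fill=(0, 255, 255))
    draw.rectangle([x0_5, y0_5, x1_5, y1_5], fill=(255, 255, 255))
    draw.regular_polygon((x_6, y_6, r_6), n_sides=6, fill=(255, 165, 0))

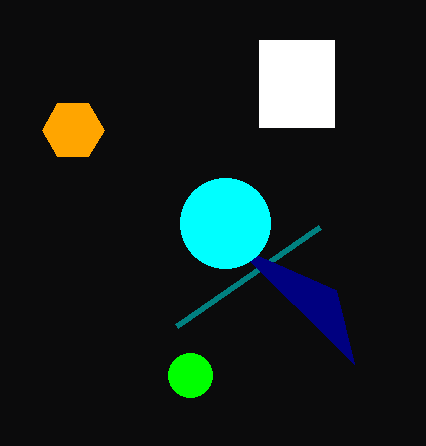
x_1 = 190
y_1 = 375
r_1 = 22
y0_2 = 227
x0_3 = 354
y0_3 = 364
x_4 = 225
y_4 = 223
r_4 = 45
x0_5 = 259
y0_5 = 40
x1_5 = 334
y1_5 = 127
x_6 = 73
y_6 = 130
r_6 = 31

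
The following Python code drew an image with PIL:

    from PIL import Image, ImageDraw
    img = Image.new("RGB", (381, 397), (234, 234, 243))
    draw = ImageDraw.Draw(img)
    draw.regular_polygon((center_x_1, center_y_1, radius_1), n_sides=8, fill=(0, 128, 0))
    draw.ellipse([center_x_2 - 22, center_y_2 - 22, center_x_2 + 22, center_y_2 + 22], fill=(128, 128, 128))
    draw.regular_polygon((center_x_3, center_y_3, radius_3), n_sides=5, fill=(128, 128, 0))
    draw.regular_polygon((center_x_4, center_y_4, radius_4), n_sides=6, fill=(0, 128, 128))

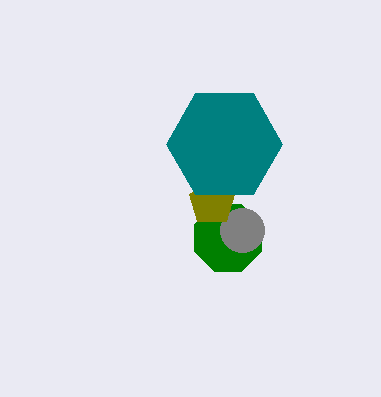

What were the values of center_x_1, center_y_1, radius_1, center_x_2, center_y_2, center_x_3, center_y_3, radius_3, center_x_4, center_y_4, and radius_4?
center_x_1 = 228, center_y_1 = 238, radius_1 = 36, center_x_2 = 242, center_y_2 = 230, center_x_3 = 212, center_y_3 = 202, radius_3 = 24, center_x_4 = 224, center_y_4 = 144, radius_4 = 58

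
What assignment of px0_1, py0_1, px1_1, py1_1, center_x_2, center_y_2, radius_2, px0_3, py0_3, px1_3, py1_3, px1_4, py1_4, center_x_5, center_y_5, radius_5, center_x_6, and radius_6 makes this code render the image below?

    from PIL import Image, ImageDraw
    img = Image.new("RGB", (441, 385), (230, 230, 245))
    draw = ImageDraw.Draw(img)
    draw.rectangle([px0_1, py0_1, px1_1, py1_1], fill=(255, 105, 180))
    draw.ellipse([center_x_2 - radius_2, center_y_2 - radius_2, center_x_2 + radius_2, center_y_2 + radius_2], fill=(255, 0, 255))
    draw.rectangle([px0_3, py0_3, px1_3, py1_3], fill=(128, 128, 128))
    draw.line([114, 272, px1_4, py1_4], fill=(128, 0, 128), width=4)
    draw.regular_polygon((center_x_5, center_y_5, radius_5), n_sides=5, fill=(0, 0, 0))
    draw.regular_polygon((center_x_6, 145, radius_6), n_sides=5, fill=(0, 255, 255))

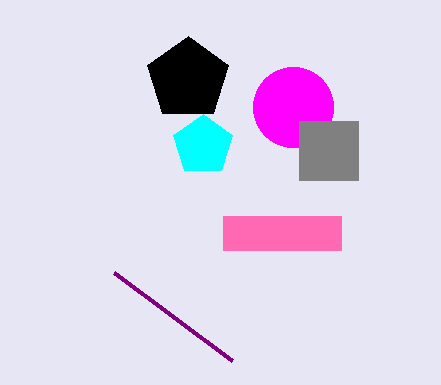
px0_1 = 223; py0_1 = 216; px1_1 = 341; py1_1 = 250; center_x_2 = 293; center_y_2 = 107; radius_2 = 40; px0_3 = 299; py0_3 = 121; px1_3 = 358; py1_3 = 180; px1_4 = 232; py1_4 = 360; center_x_5 = 188; center_y_5 = 79; radius_5 = 43; center_x_6 = 203; radius_6 = 31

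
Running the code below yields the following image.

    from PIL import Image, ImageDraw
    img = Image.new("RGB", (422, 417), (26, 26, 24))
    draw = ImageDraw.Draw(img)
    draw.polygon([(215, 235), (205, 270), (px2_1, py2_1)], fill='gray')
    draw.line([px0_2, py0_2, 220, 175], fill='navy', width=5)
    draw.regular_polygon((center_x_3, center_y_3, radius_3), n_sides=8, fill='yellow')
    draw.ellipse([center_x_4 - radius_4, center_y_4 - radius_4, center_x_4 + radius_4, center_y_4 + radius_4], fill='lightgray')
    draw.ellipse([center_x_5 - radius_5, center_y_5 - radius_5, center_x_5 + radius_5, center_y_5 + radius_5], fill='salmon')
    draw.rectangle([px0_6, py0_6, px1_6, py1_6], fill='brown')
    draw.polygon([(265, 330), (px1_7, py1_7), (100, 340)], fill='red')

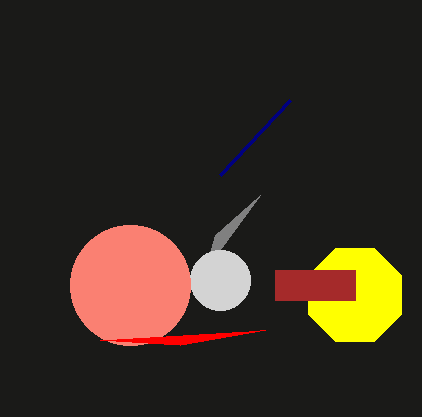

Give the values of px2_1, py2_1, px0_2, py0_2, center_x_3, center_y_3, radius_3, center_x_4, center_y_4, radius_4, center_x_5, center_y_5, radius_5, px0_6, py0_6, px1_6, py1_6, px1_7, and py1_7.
px2_1 = 260
py2_1 = 195
px0_2 = 290
py0_2 = 100
center_x_3 = 355
center_y_3 = 295
radius_3 = 50
center_x_4 = 220
center_y_4 = 280
radius_4 = 30
center_x_5 = 130
center_y_5 = 285
radius_5 = 60
px0_6 = 275
py0_6 = 270
px1_6 = 355
py1_6 = 300
px1_7 = 180
py1_7 = 345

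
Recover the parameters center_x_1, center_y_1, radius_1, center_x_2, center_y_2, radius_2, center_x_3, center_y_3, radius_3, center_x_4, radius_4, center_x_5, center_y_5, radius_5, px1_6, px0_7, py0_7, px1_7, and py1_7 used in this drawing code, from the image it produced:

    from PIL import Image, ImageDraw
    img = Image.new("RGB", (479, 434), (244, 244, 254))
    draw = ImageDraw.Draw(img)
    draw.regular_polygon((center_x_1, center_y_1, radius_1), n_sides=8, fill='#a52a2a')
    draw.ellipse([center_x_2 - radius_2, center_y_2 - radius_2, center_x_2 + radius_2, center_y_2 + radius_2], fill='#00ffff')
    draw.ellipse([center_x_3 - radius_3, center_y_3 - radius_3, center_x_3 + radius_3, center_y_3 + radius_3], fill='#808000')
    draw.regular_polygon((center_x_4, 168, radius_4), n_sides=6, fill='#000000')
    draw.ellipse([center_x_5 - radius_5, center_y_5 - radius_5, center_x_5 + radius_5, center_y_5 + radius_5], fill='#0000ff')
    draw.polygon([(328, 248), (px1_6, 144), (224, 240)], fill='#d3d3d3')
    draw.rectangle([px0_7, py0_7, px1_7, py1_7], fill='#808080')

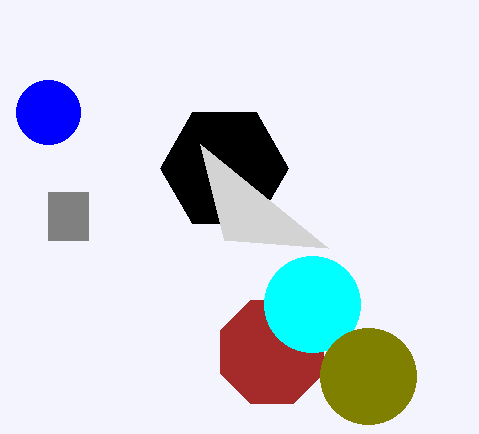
center_x_1 = 272, center_y_1 = 352, radius_1 = 56, center_x_2 = 312, center_y_2 = 304, radius_2 = 48, center_x_3 = 368, center_y_3 = 376, radius_3 = 48, center_x_4 = 224, radius_4 = 64, center_x_5 = 48, center_y_5 = 112, radius_5 = 32, px1_6 = 200, px0_7 = 48, py0_7 = 192, px1_7 = 88, py1_7 = 240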